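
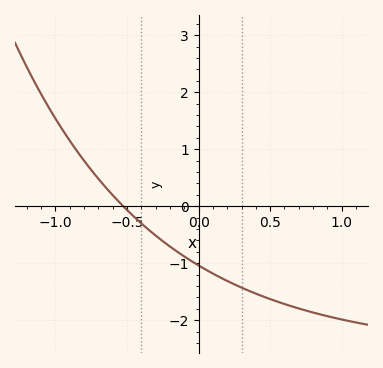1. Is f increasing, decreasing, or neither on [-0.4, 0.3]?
decreasing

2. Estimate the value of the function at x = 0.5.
-1.63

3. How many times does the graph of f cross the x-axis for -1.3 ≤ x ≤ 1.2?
1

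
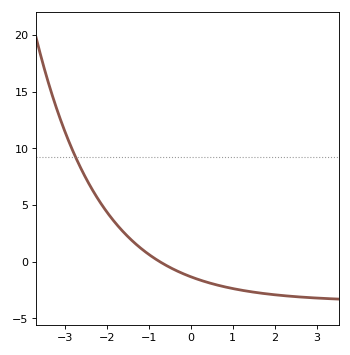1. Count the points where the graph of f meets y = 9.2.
1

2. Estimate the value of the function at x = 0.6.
-2.02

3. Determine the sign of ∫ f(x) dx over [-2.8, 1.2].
positive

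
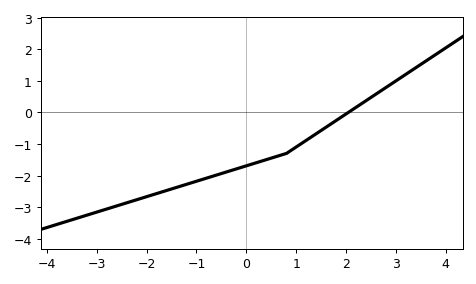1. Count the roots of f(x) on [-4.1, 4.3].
1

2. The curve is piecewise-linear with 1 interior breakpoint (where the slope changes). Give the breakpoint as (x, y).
(0.8, -1.3)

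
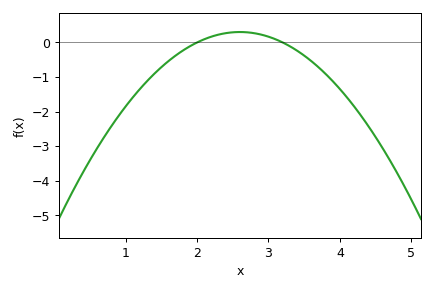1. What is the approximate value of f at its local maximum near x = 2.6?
0.3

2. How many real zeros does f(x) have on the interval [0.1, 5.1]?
2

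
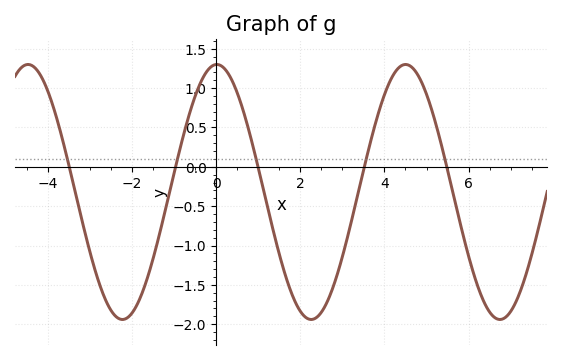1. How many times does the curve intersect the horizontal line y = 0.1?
5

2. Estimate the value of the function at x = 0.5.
0.95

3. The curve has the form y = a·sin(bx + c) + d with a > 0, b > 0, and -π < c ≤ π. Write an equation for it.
y = 1.62sin(1.4x + 1.6) - 0.32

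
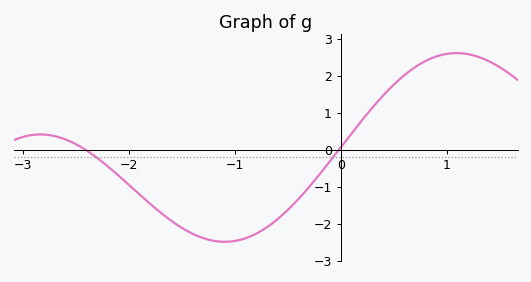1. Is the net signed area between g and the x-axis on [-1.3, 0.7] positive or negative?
negative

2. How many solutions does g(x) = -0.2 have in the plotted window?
2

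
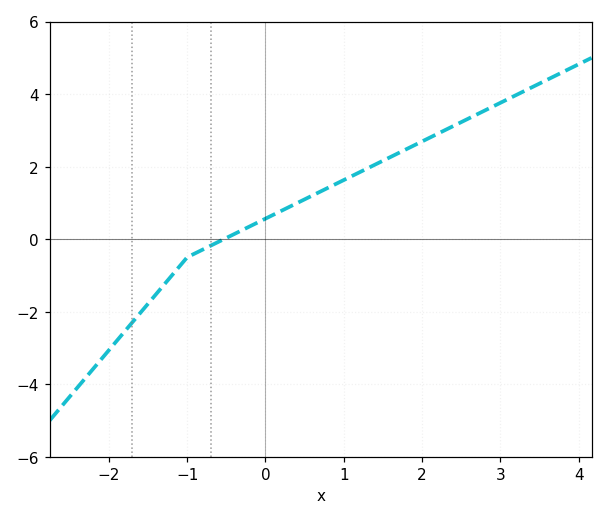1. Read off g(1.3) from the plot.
2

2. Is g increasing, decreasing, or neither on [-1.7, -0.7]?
increasing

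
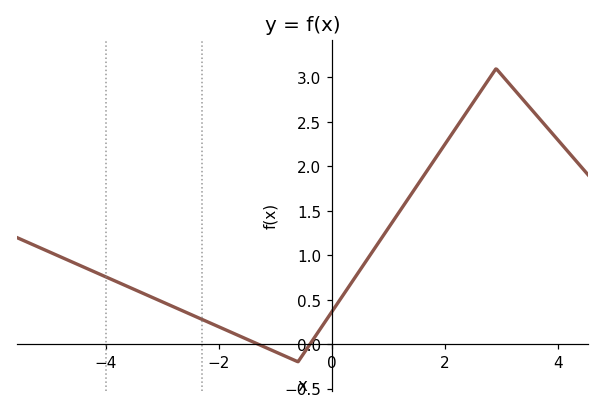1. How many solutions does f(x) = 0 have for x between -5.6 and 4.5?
2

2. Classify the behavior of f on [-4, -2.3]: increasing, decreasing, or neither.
decreasing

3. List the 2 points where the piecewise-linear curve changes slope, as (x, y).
(-0.6, -0.2); (2.9, 3.1)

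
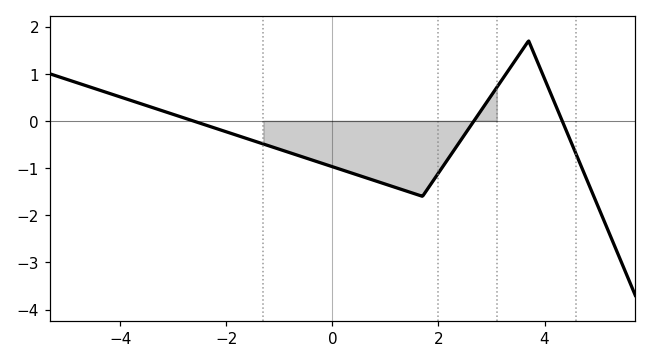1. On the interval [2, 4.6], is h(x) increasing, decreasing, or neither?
neither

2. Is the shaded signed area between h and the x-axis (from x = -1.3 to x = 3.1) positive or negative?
negative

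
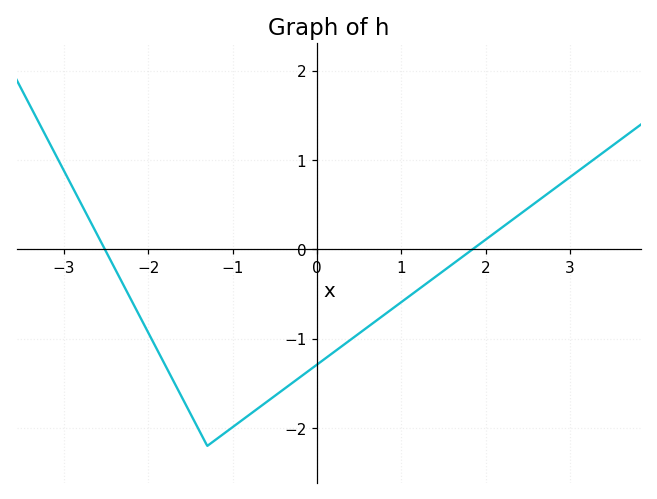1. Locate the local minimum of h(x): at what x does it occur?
-1.3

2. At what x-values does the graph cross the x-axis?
-2.5, 1.8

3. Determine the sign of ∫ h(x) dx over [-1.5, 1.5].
negative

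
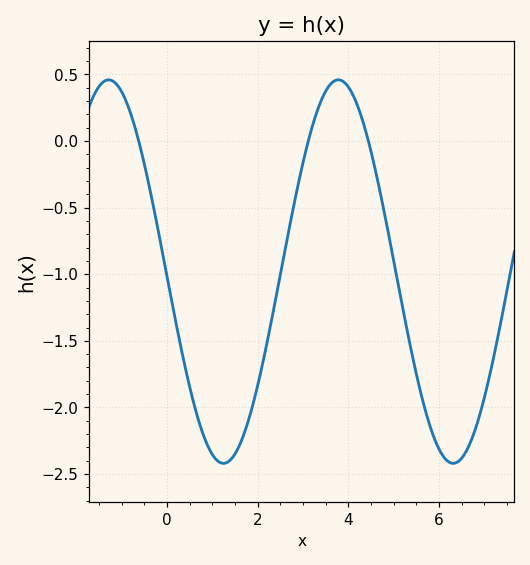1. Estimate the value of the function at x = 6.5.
-2.38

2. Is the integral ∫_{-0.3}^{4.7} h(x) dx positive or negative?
negative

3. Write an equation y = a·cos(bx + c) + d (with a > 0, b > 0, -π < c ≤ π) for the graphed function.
y = 1.44cos(1.24x + 1.6) - 0.98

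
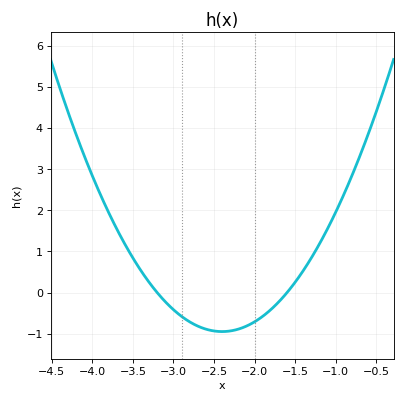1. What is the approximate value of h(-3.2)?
0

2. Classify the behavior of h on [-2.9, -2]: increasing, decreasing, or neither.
neither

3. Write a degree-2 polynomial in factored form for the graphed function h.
y = 1.48(x + 3.2)(x + 1.6)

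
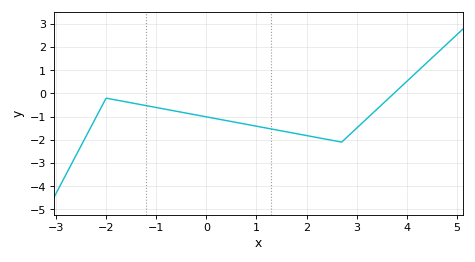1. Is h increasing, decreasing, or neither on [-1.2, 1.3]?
decreasing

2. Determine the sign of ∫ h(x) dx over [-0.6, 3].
negative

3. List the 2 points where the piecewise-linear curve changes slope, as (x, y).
(-2, -0.2); (2.7, -2.1)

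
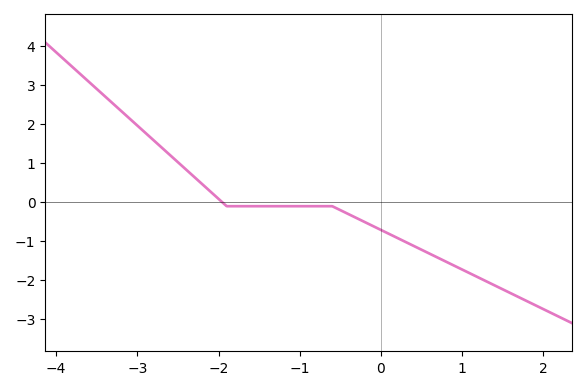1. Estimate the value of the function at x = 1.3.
-2.03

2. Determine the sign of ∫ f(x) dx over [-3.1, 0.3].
positive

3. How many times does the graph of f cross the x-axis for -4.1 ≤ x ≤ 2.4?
1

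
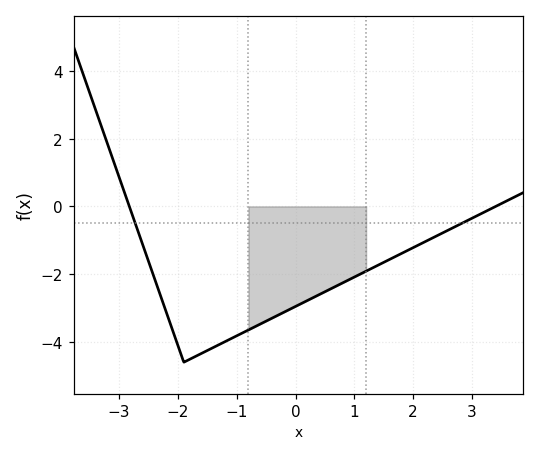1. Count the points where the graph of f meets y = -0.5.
2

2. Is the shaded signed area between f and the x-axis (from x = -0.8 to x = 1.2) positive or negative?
negative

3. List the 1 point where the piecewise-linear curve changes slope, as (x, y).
(-1.9, -4.6)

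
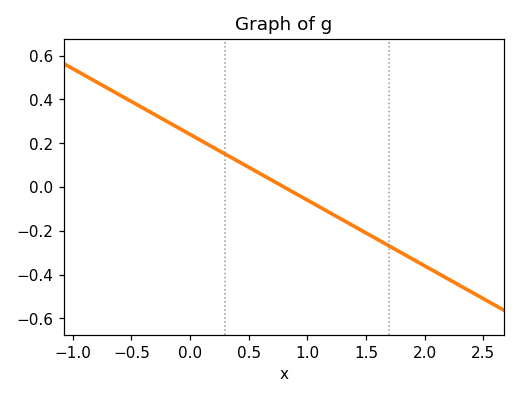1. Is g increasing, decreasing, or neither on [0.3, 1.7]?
decreasing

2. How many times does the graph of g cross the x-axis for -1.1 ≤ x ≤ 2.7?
1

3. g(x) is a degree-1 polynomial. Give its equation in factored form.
y = -0.3(x - 0.8)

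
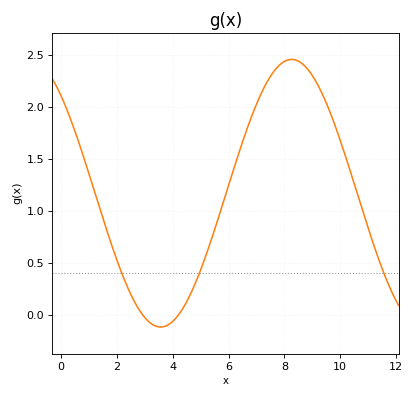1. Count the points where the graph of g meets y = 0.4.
3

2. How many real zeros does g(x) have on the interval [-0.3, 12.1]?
2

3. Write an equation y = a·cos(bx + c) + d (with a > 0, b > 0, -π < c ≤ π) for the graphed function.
y = 1.29cos(0.67x + 0.75) + 1.17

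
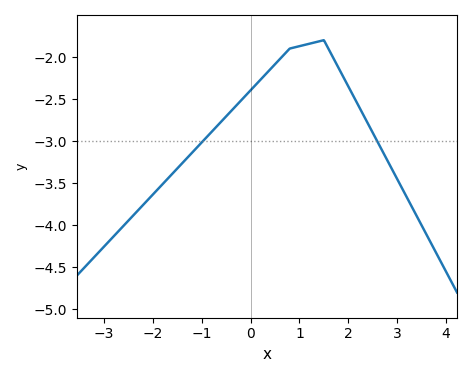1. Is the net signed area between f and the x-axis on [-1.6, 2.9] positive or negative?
negative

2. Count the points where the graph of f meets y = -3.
2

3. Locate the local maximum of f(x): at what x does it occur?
1.4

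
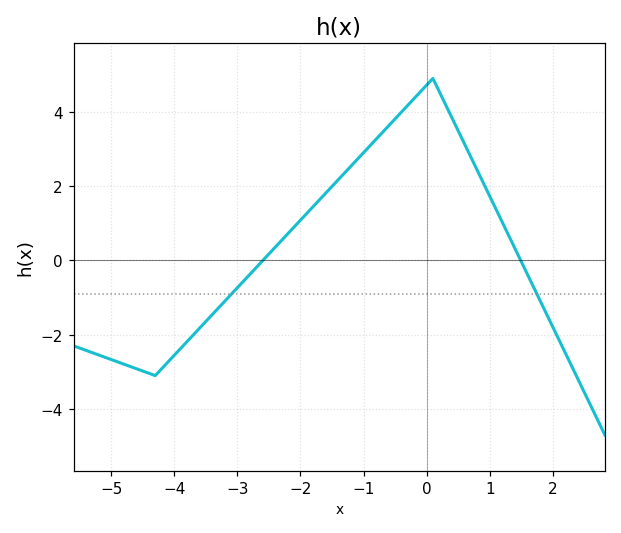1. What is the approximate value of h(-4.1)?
-2.74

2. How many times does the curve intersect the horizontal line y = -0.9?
2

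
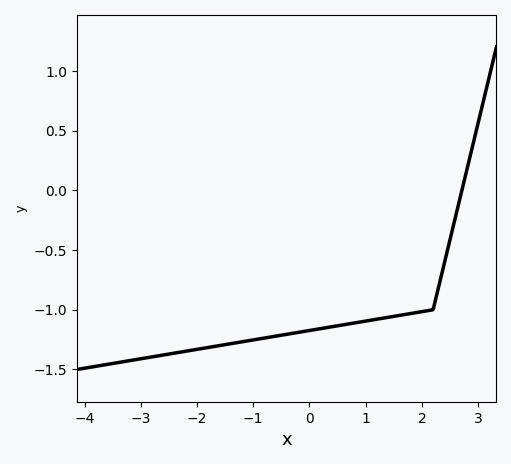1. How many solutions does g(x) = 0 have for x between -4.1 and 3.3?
1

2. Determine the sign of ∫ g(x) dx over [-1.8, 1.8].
negative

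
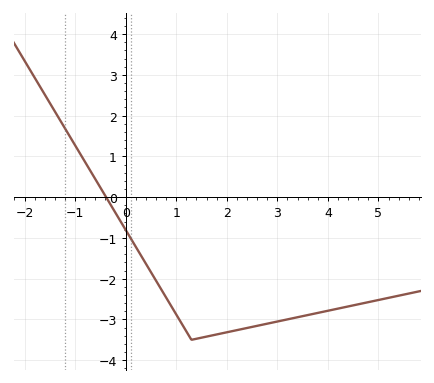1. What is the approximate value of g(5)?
-2.52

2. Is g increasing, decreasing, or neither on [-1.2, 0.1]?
decreasing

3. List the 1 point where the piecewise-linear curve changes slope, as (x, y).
(1.3, -3.5)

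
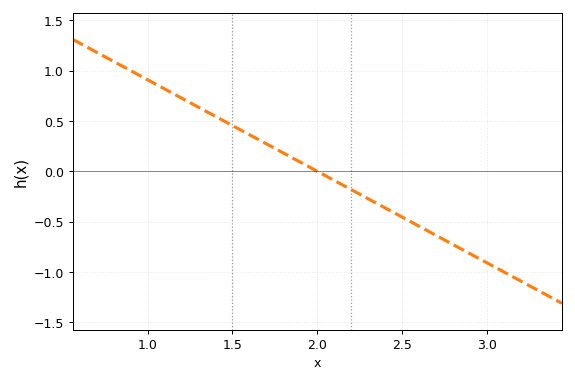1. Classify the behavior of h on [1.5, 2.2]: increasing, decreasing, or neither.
decreasing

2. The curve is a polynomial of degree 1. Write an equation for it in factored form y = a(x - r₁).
y = -0.91(x - 2)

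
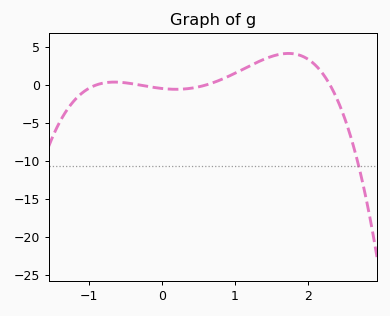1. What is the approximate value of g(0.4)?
-0.418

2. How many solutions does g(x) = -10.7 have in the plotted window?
1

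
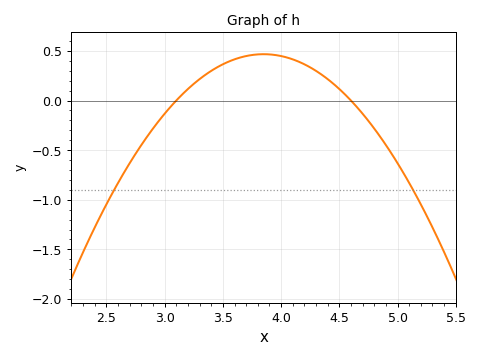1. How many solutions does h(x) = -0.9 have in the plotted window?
2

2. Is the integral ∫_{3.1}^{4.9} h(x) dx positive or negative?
positive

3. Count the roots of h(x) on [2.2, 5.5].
2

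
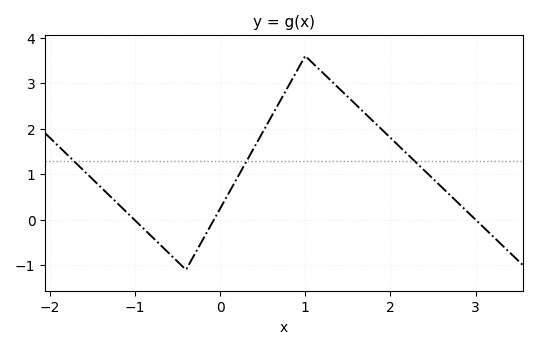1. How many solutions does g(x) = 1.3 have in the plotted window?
3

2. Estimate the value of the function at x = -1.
-0.011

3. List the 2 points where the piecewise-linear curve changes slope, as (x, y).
(-0.4, -1.1); (1, 3.6)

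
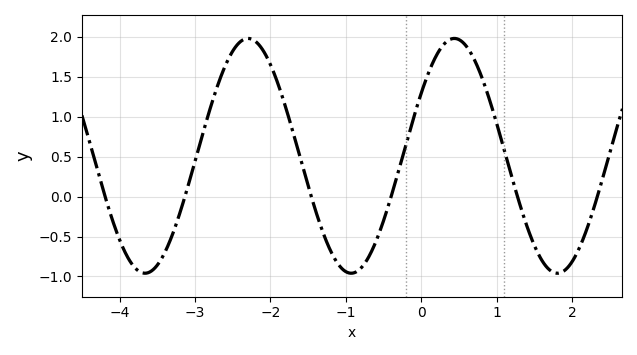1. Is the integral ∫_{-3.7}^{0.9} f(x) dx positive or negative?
positive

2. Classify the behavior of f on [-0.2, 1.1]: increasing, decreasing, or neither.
neither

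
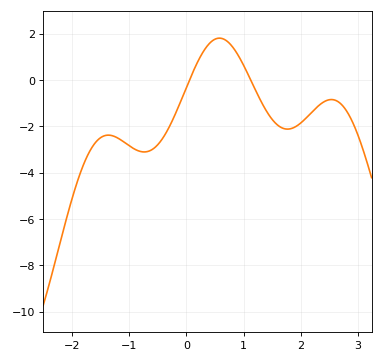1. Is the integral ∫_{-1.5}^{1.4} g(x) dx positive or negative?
negative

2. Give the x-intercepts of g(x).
0.1, 1.1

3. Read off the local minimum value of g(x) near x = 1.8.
-2.2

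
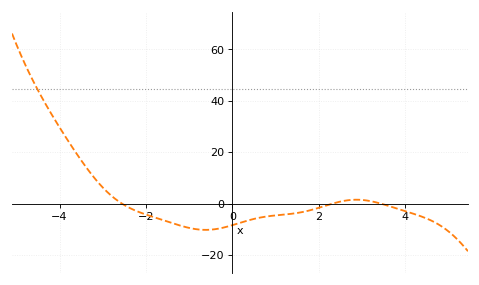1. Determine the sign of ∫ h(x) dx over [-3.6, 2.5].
negative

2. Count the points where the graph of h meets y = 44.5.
1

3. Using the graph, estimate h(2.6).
1.11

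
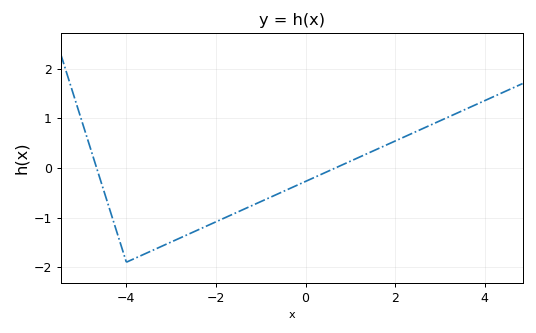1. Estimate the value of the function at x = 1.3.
0.257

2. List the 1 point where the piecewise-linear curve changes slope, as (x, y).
(-4, -1.9)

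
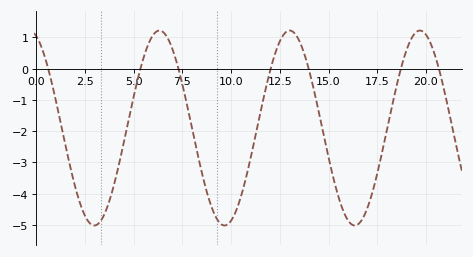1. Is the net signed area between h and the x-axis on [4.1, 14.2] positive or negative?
negative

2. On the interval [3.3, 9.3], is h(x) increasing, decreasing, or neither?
neither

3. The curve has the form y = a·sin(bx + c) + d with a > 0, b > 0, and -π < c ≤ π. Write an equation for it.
y = 3.12sin(0.94x + 1.91) - 1.9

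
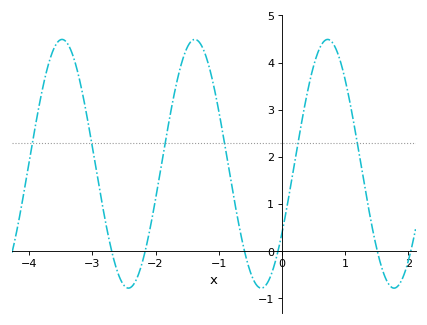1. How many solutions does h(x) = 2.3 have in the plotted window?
6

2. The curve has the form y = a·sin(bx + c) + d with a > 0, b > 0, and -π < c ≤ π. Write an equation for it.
y = 2.64sin(2.99x - 0.592) + 1.85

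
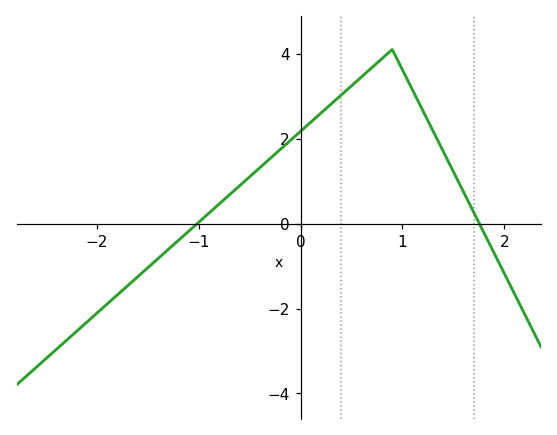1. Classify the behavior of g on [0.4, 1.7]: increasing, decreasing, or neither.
neither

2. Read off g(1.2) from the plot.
2.6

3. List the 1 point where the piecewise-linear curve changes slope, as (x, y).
(0.9, 4.1)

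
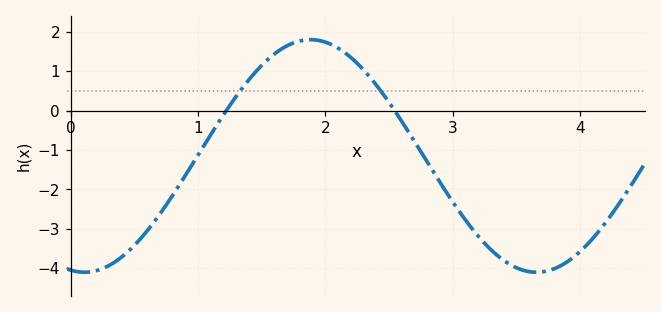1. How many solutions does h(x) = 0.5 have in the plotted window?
2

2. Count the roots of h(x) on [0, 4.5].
2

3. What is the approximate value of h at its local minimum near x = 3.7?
-4.1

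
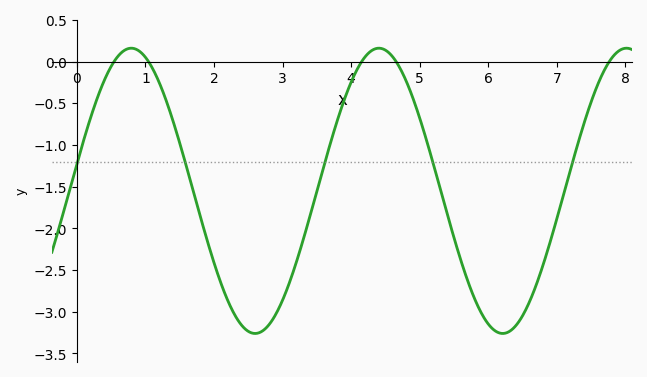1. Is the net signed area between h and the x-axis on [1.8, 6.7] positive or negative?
negative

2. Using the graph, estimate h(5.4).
-1.83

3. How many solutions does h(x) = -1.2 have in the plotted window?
5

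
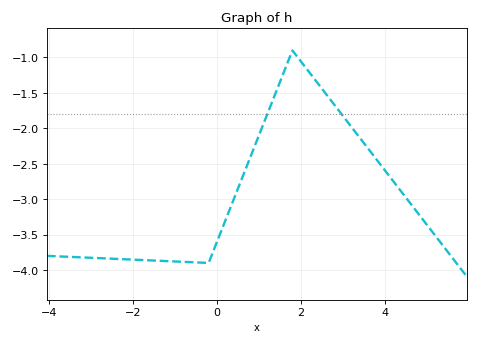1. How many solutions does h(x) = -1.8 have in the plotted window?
2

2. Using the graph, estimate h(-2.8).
-3.83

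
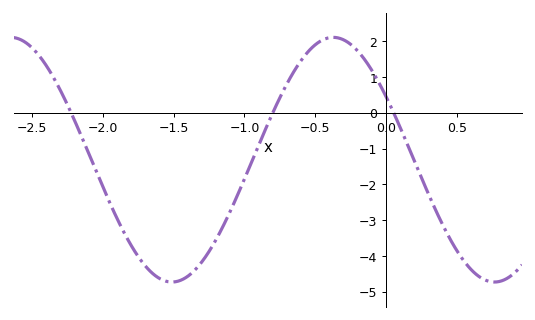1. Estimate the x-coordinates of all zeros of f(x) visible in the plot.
-2.2, -0.8, 0.05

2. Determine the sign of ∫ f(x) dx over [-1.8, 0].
negative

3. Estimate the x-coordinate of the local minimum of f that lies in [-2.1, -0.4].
-1.5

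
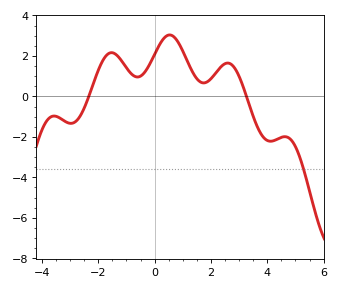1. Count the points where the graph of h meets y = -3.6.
1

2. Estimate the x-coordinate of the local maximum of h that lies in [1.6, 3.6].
2.59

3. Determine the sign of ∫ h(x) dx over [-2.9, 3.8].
positive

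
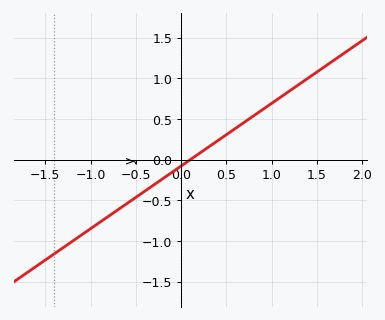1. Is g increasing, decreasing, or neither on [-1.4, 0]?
increasing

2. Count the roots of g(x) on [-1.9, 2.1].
1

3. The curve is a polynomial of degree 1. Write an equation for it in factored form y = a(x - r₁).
y = 0.77(x - 0.1)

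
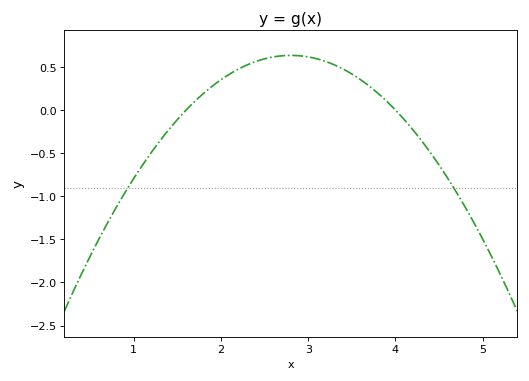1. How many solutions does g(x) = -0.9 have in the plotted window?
2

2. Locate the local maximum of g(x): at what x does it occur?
2.8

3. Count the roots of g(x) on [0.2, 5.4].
2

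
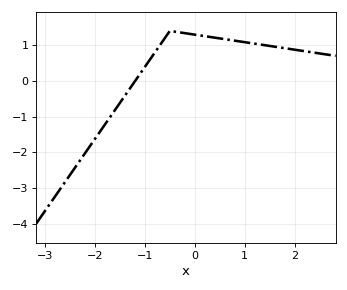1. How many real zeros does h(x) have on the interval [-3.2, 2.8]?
1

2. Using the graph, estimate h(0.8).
1.1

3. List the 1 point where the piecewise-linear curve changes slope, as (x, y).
(-0.5, 1.4)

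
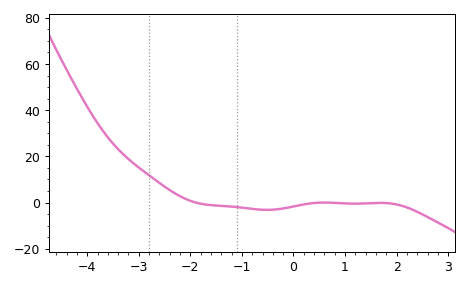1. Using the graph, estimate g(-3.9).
38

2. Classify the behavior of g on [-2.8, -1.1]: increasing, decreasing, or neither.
decreasing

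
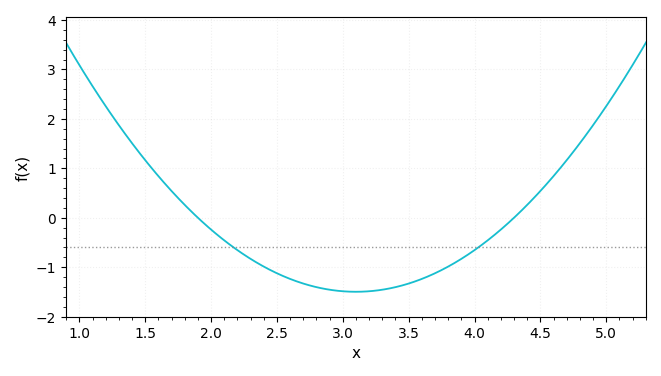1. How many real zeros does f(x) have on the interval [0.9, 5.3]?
2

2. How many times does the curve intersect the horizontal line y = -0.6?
2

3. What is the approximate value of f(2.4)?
-0.988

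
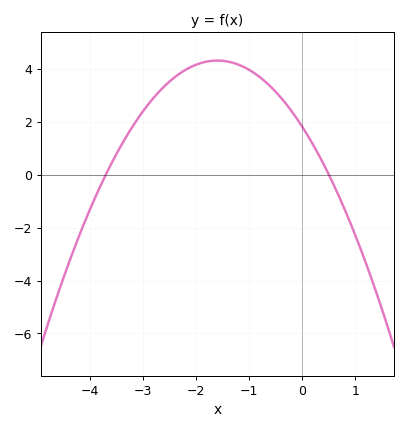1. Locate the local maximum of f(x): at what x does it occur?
-1.6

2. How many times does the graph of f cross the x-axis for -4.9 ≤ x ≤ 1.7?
2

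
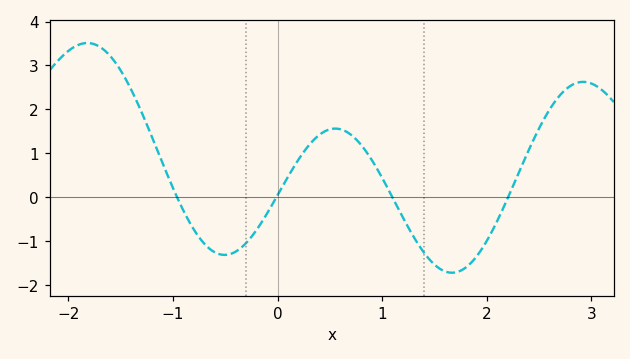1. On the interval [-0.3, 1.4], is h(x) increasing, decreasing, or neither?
neither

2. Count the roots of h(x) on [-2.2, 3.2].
4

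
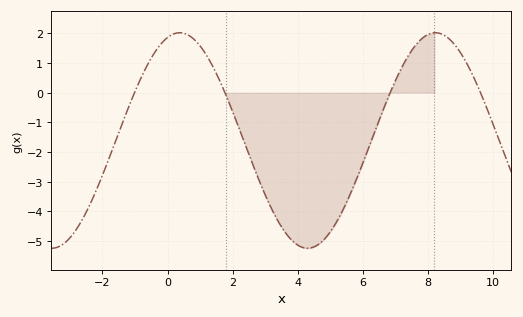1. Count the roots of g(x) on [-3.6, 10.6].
4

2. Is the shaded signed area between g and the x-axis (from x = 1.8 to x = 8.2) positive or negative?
negative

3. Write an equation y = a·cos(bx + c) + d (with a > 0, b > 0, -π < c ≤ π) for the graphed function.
y = 3.63cos(0.8x - 0.3) - 1.61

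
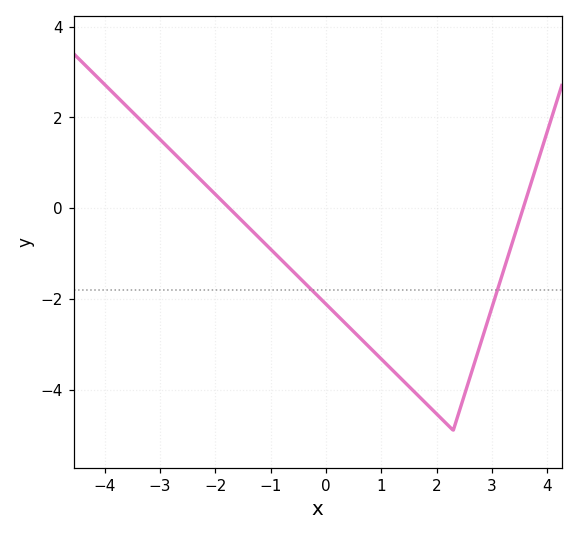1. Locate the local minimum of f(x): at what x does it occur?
2.2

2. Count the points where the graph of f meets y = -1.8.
2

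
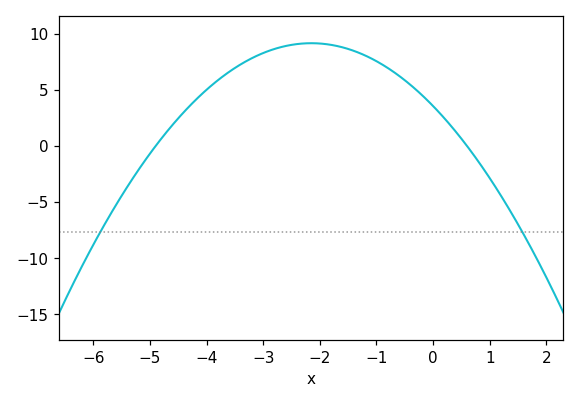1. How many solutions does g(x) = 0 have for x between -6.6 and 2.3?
2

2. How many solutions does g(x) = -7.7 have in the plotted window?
2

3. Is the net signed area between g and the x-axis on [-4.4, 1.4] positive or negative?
positive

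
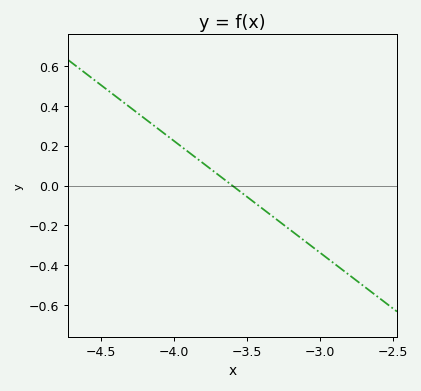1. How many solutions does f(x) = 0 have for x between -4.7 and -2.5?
1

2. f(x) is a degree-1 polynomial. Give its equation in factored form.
y = -0.56(x + 3.6)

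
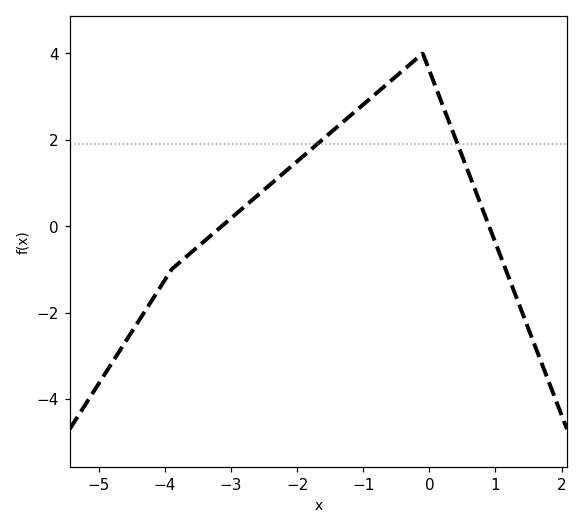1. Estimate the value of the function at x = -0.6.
3.4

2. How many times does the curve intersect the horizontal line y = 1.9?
2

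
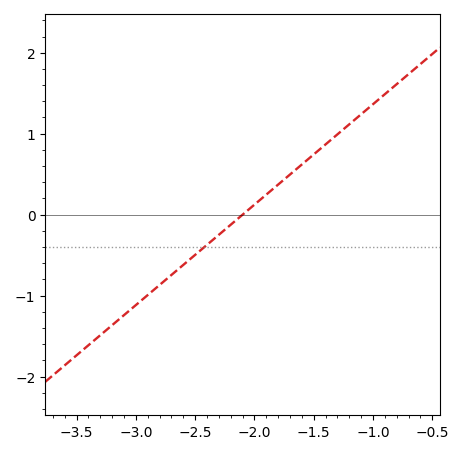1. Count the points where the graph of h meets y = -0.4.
1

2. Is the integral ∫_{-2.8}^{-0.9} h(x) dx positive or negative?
positive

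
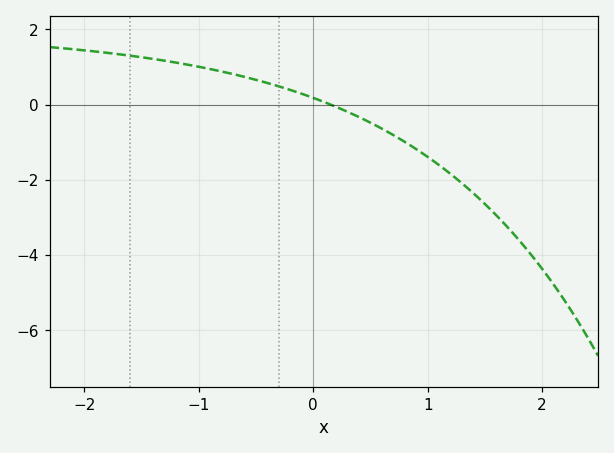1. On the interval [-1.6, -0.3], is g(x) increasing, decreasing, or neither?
decreasing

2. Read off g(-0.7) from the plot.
0.812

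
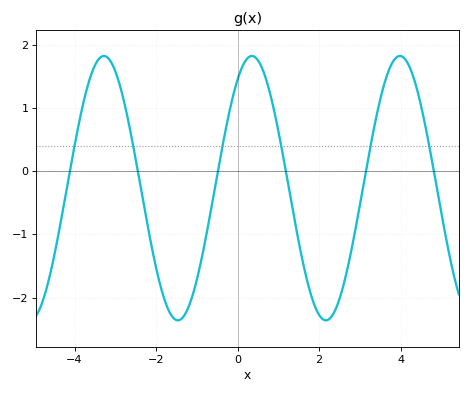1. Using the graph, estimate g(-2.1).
-1.2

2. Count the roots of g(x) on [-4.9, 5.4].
6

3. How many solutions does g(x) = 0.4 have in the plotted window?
6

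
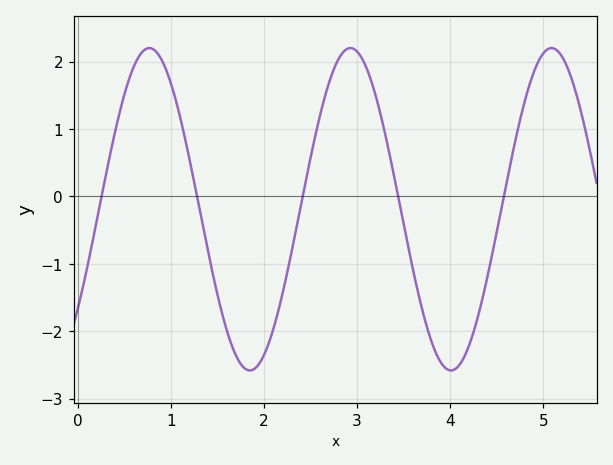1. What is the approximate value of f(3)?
2.15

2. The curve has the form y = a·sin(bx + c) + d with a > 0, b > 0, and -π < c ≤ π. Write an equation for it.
y = 2.39sin(2.91x - 0.67) - 0.19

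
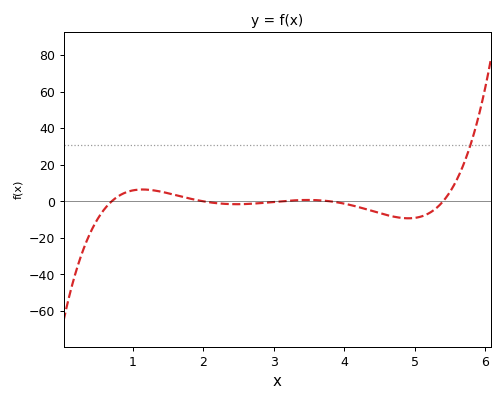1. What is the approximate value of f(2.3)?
-1.37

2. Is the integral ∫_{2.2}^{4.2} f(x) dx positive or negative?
negative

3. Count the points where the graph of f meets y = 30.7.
1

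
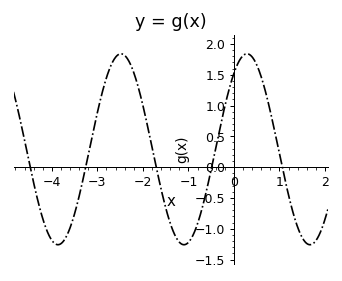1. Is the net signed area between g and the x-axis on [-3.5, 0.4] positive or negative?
positive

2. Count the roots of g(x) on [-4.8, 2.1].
5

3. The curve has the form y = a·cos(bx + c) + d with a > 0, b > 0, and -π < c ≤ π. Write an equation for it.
y = 1.55cos(2.27x - 0.65) + 0.29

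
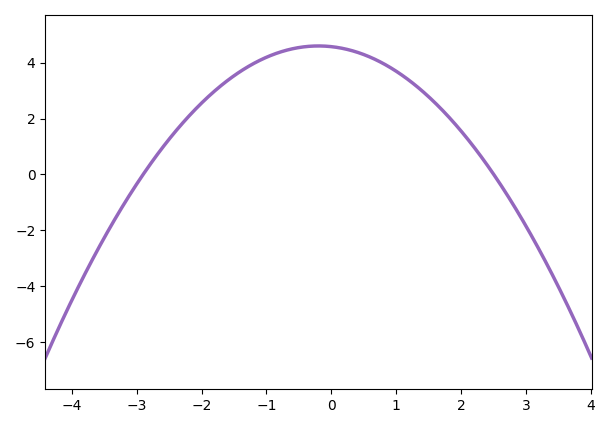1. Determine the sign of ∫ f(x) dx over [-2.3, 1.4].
positive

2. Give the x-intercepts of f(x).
-3, 2.4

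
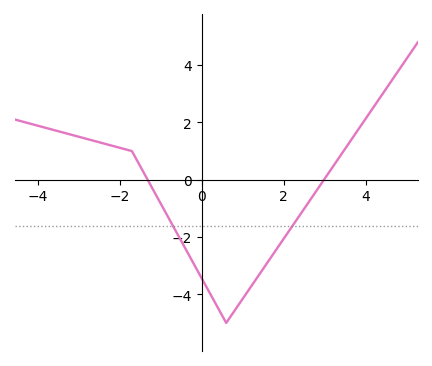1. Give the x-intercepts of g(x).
-1.4, 3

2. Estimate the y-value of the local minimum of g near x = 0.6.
-5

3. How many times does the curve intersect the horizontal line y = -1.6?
2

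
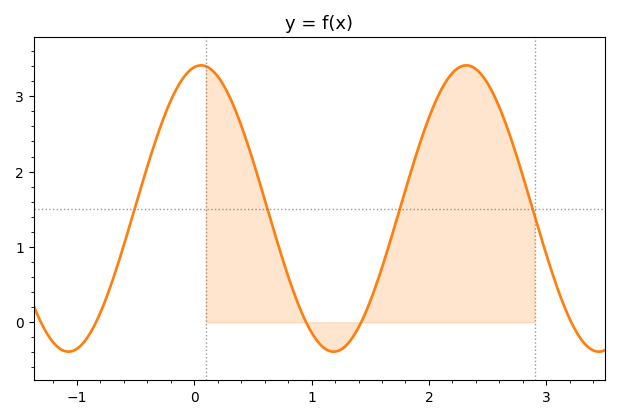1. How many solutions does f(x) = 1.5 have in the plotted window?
4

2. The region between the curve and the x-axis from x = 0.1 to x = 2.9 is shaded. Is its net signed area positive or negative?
positive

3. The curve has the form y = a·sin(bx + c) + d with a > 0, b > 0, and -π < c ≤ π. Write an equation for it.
y = 1.9sin(2.78x + 1.41) + 1.51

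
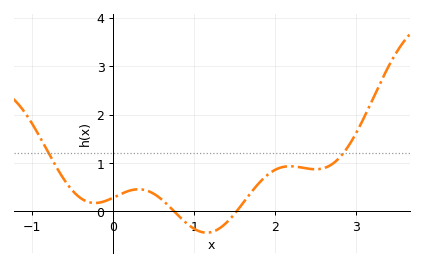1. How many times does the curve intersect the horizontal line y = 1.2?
2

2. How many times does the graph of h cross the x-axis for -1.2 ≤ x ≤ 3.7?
2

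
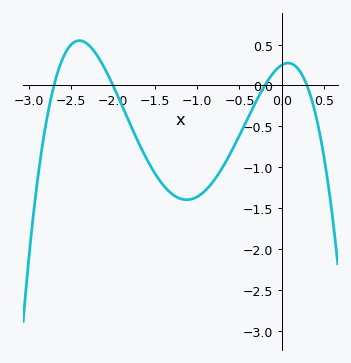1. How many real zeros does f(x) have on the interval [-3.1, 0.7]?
4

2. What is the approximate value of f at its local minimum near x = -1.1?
-1.4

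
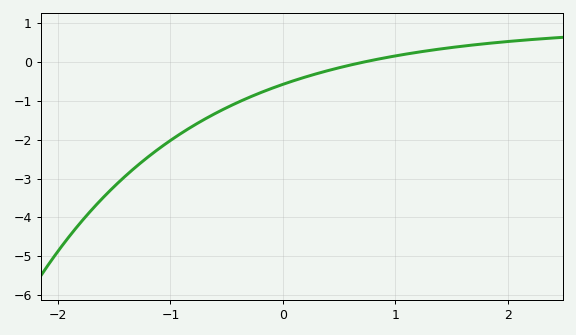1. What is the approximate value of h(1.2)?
0.246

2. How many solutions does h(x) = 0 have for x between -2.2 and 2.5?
1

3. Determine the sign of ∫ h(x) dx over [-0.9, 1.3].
negative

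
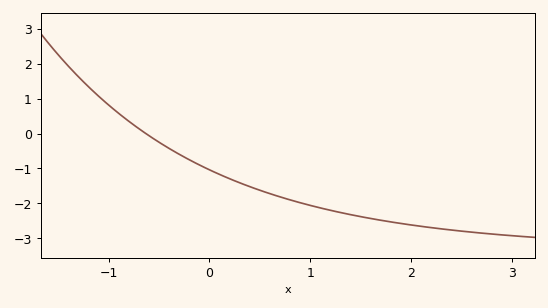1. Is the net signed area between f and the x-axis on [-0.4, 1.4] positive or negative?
negative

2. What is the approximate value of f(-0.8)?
0.352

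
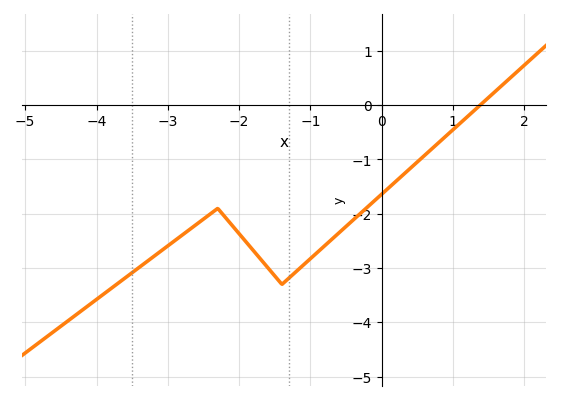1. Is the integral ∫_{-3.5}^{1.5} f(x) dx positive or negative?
negative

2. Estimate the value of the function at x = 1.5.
0.144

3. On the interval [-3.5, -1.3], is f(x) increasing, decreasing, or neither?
neither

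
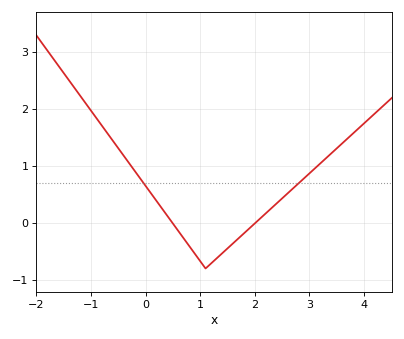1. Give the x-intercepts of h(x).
0.5, 2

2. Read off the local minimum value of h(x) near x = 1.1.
-0.8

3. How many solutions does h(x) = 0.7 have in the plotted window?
2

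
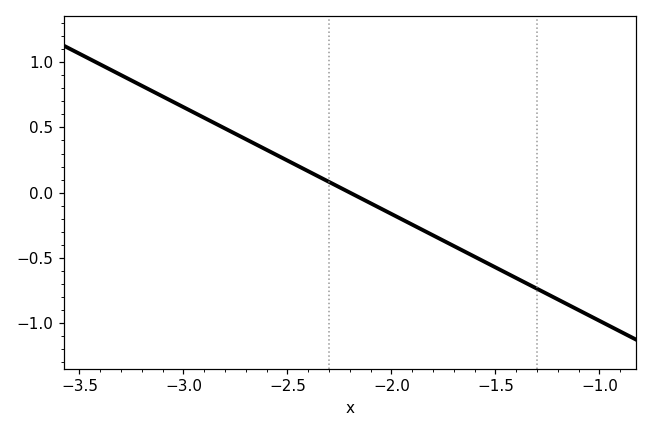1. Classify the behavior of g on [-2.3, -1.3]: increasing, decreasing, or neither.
decreasing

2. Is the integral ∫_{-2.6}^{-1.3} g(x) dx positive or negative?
negative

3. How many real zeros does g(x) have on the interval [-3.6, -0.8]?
1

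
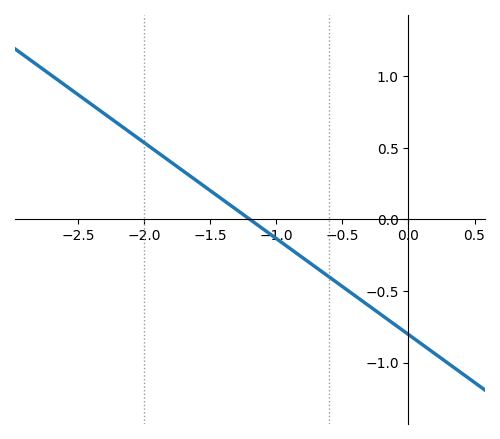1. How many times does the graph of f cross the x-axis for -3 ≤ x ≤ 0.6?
1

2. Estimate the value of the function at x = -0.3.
-0.6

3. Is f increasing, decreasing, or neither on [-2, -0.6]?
decreasing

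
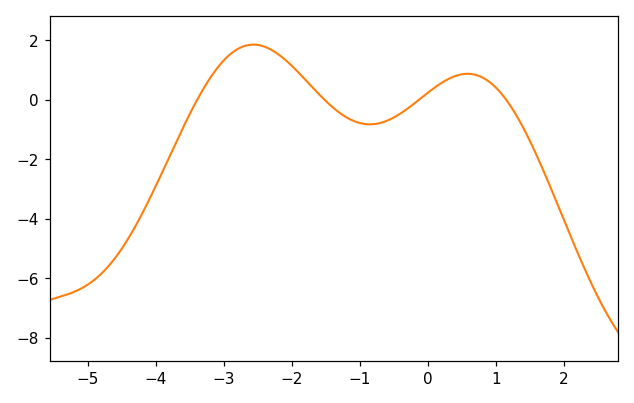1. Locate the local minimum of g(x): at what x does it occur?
-0.8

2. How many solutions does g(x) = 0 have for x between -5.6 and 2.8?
4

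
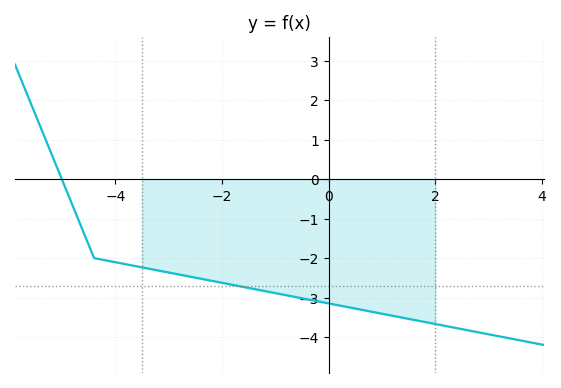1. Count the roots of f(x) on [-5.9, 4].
1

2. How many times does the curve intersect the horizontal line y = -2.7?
1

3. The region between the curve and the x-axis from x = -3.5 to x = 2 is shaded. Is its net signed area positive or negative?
negative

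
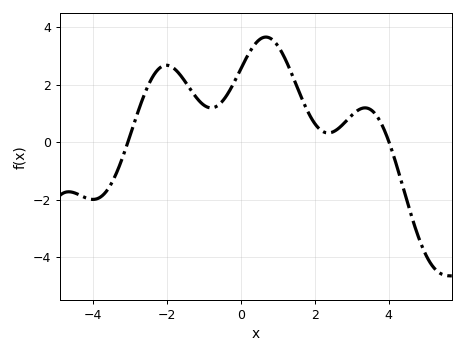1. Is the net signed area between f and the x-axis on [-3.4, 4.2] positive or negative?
positive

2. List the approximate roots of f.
-3.05, 4.01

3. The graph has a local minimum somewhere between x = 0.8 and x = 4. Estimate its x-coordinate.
2.37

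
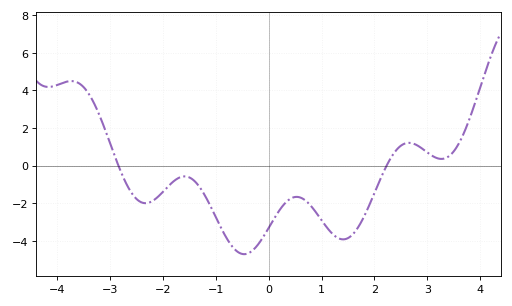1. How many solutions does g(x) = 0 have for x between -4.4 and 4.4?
2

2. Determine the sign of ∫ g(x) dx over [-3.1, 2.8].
negative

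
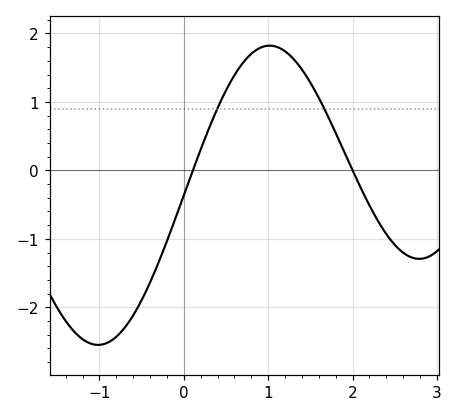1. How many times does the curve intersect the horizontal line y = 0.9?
2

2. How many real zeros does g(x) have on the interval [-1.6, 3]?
2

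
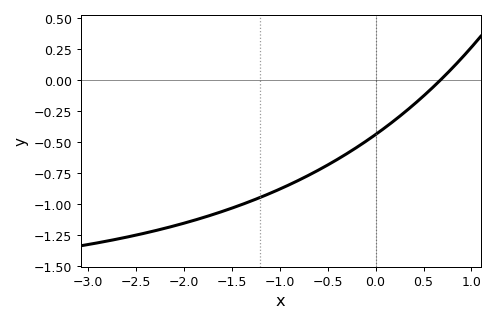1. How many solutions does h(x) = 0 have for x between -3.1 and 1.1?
1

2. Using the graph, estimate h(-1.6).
-1.06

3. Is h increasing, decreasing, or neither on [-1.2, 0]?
increasing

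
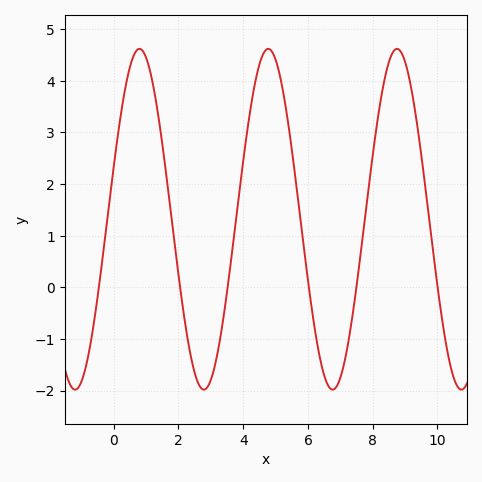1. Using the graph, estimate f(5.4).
3.1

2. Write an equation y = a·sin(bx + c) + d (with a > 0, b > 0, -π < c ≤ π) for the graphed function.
y = 3.3sin(1.6x + 0.31) + 1.32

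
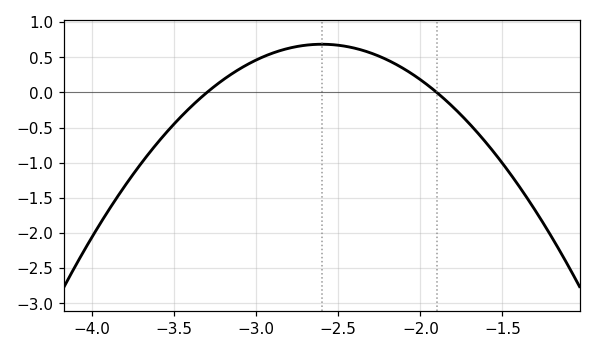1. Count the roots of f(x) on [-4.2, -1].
2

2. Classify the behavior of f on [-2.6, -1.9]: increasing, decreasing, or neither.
decreasing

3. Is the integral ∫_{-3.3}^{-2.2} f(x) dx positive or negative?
positive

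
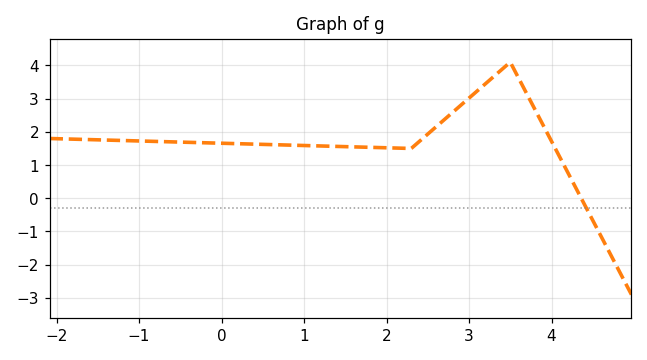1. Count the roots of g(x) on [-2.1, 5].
1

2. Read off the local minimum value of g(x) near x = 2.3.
1.5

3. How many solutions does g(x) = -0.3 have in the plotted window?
1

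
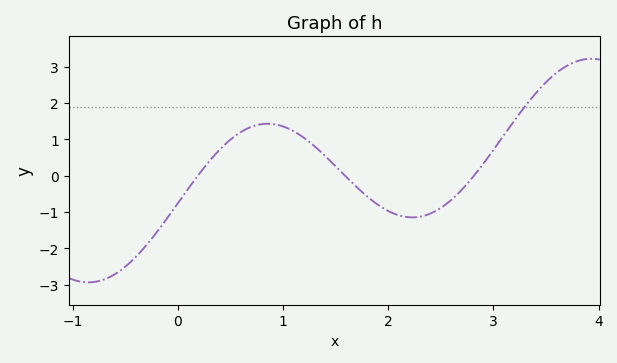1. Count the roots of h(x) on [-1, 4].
3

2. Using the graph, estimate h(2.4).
-1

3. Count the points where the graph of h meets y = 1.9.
1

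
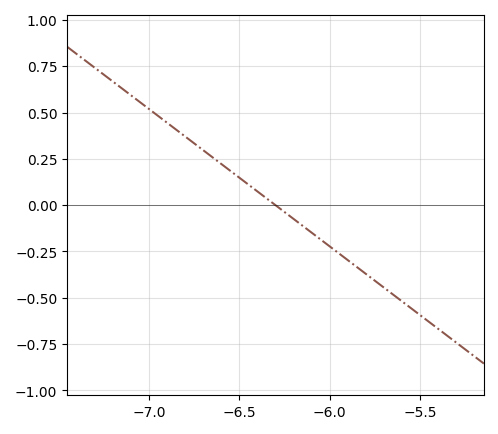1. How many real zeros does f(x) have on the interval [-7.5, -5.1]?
1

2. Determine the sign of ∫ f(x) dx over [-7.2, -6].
positive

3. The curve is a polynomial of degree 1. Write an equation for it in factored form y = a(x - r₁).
y = -0.74(x + 6.3)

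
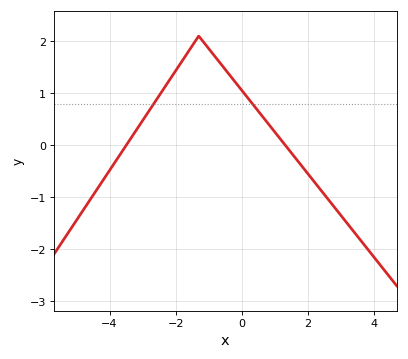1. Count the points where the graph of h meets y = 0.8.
2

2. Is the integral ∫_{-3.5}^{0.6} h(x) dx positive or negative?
positive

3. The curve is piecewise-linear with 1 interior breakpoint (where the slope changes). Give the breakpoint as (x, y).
(-1.3, 2.1)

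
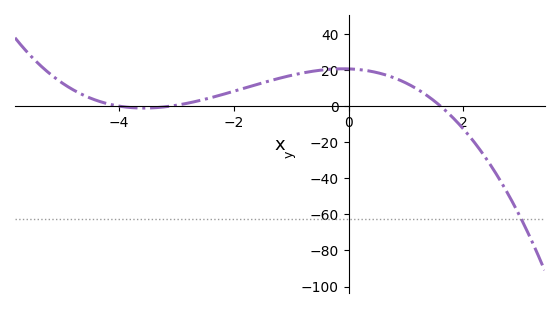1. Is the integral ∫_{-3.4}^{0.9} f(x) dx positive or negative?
positive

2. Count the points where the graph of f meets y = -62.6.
1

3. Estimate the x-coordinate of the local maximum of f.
0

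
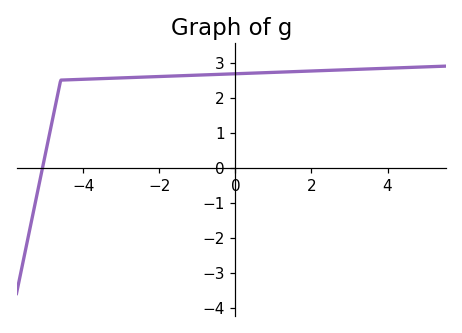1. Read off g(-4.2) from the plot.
2.5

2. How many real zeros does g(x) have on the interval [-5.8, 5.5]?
1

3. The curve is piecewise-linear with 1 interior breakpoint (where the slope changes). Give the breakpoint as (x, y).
(-4.6, 2.5)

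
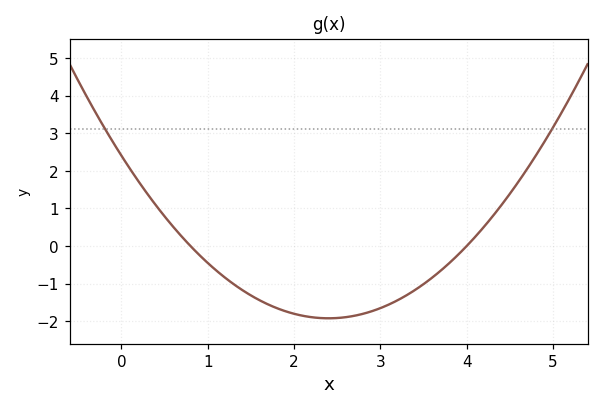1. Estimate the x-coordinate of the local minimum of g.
2.4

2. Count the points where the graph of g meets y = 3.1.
2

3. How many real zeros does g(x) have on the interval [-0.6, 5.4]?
2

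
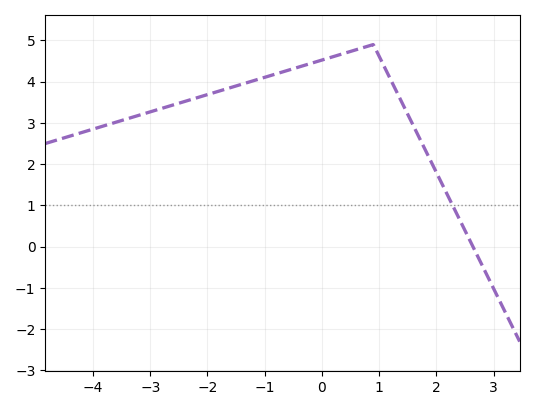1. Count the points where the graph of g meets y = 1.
1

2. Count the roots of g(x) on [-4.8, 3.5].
1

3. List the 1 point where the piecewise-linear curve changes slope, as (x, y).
(0.9, 4.9)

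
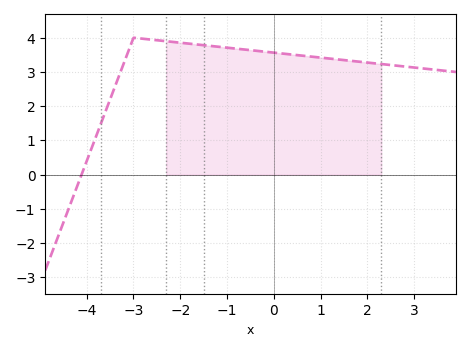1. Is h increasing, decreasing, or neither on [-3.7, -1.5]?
neither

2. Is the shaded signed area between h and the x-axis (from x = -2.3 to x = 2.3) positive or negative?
positive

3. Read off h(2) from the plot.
3.27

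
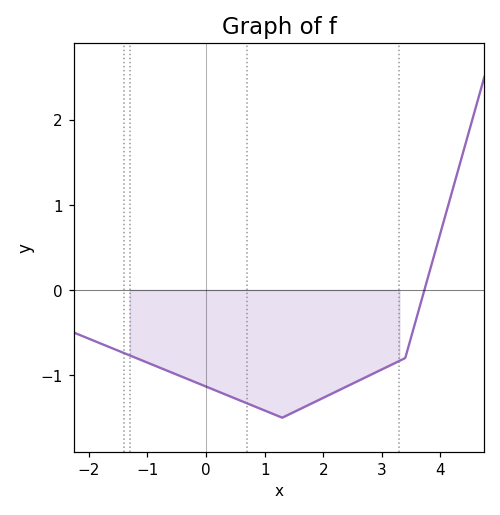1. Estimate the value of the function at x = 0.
-1.1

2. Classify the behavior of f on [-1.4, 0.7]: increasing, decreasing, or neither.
decreasing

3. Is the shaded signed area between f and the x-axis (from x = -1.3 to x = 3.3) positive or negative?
negative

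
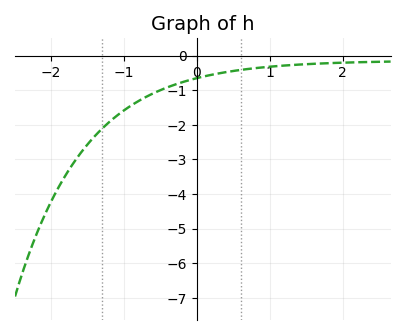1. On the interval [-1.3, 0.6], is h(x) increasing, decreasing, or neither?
increasing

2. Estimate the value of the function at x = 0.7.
-0.4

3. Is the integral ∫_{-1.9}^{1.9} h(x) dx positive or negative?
negative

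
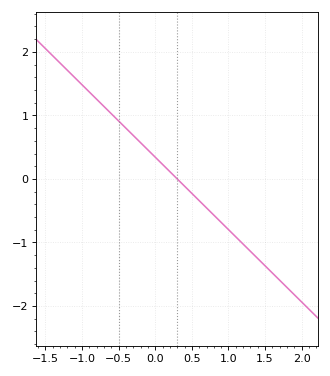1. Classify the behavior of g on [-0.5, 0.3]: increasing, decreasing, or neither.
decreasing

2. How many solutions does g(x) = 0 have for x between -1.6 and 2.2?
1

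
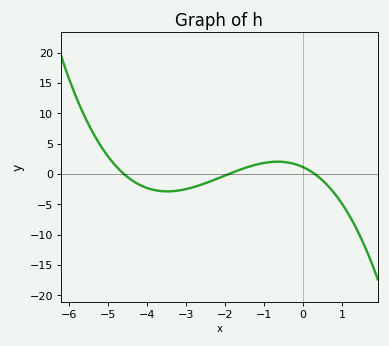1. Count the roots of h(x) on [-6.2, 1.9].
3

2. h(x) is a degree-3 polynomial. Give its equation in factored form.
y = -0.43(x + 4.6)(x + 1.9)(x - 0.3)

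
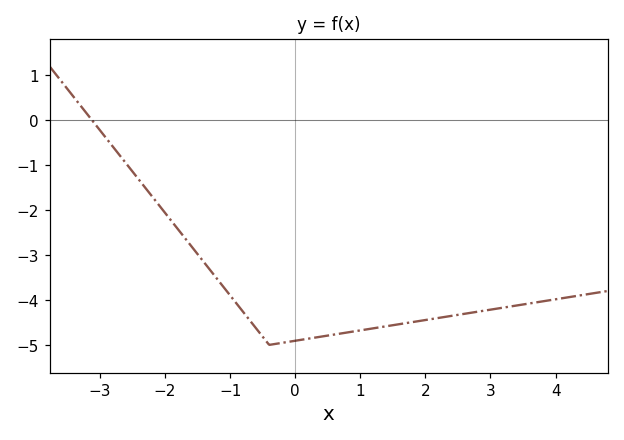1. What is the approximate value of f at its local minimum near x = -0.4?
-5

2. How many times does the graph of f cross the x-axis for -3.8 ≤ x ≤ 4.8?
1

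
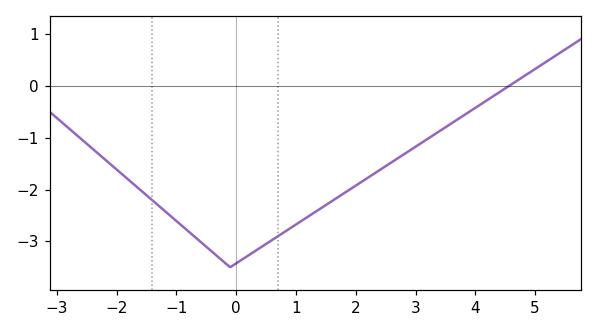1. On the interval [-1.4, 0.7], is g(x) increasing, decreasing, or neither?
neither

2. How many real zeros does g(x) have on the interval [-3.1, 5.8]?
1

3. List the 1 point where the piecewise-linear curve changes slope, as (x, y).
(-0.1, -3.5)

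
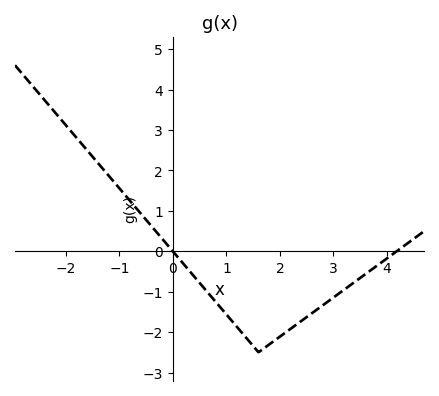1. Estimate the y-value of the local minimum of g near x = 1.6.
-2.5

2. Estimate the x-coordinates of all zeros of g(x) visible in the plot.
-0.002, 4.18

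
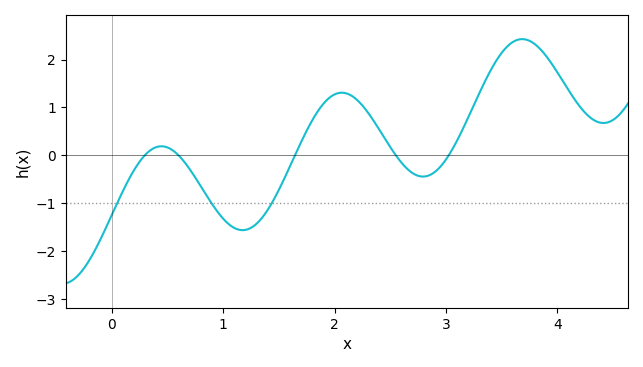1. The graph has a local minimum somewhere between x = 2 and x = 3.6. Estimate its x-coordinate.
2.8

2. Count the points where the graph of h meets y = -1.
3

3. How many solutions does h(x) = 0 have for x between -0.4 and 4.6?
5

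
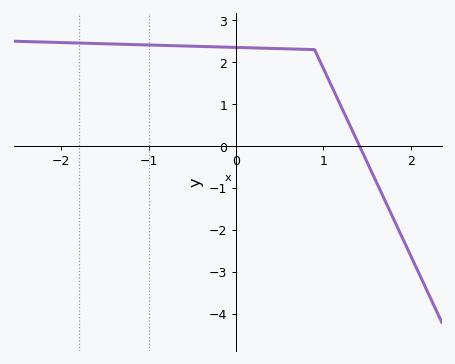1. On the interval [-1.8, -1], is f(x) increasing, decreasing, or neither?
decreasing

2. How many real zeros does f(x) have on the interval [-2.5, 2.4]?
1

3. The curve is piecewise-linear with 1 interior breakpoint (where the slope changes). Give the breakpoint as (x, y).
(0.9, 2.3)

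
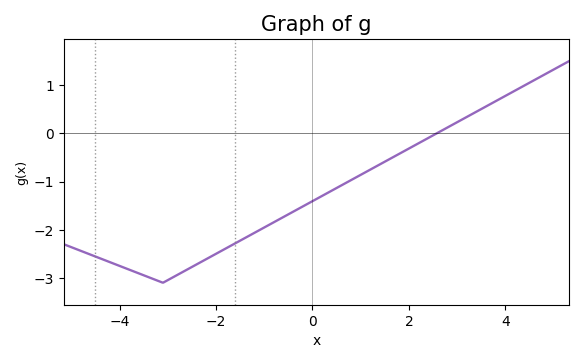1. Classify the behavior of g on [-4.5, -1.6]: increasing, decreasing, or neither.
neither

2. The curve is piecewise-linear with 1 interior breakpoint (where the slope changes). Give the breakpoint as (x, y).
(-3.1, -3.1)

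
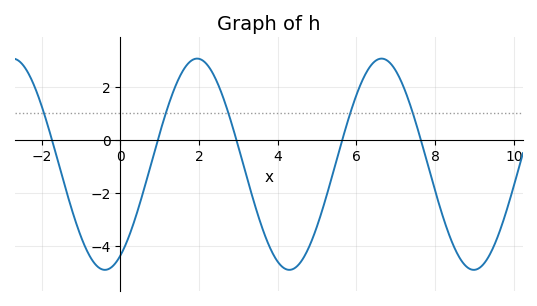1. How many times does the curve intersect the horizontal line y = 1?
5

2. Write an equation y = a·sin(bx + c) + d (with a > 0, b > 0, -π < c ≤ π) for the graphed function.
y = 3.99sin(1.3x - 1) - 0.93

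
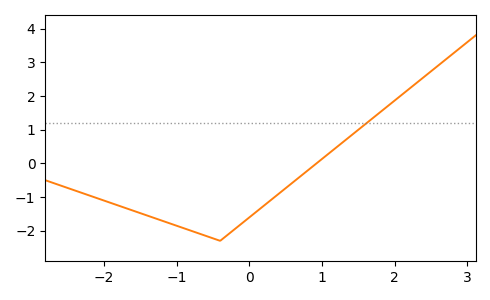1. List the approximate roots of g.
0.9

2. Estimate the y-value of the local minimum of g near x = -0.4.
-2.3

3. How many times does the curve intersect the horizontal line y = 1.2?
1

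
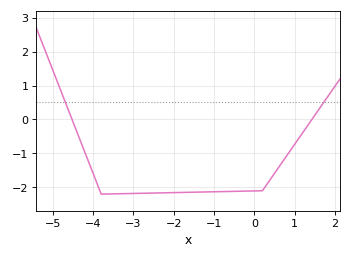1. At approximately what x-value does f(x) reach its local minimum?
-3.8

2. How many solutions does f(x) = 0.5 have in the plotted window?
2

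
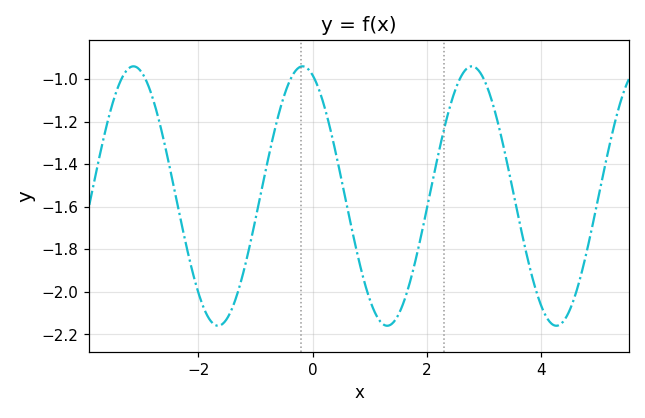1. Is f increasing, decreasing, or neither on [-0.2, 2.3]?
neither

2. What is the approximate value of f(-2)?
-2.01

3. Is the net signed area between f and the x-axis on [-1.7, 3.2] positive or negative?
negative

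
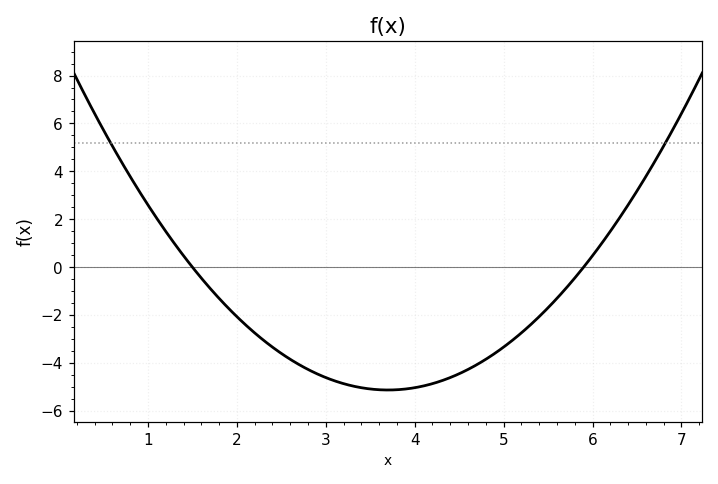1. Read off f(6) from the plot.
0.4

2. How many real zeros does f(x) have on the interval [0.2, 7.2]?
2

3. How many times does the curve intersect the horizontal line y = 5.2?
2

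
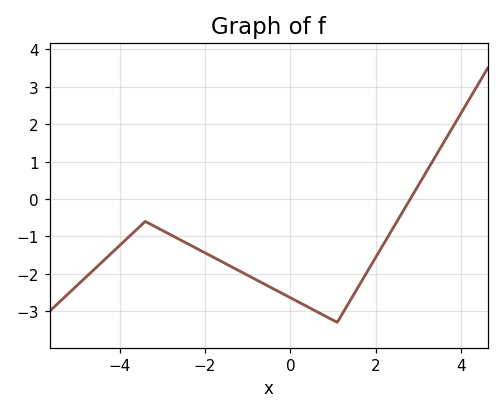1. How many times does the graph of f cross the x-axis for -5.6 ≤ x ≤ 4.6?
1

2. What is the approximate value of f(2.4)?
-0.793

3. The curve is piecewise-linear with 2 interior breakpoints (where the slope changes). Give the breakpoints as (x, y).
(-3.4, -0.6); (1.1, -3.3)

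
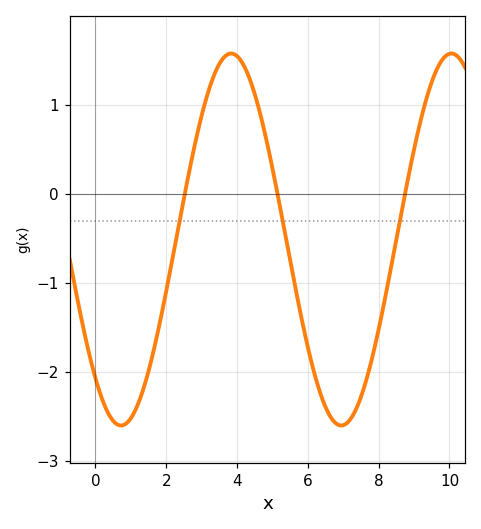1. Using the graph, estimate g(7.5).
-2.28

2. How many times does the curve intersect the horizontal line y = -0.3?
3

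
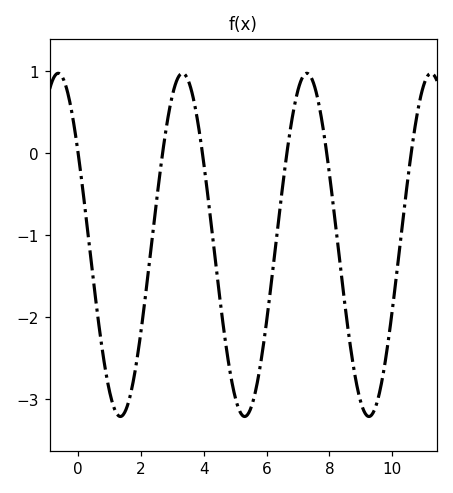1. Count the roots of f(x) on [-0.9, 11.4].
6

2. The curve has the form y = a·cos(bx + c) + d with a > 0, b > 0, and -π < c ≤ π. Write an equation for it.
y = 2.09cos(1.59x + 0.99) - 1.12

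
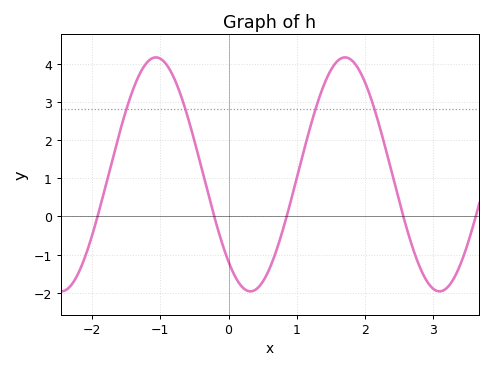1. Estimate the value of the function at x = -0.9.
3.95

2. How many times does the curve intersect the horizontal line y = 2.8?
4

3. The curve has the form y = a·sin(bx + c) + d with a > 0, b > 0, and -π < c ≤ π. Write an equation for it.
y = 3.06sin(2.27x - 2.3) + 1.1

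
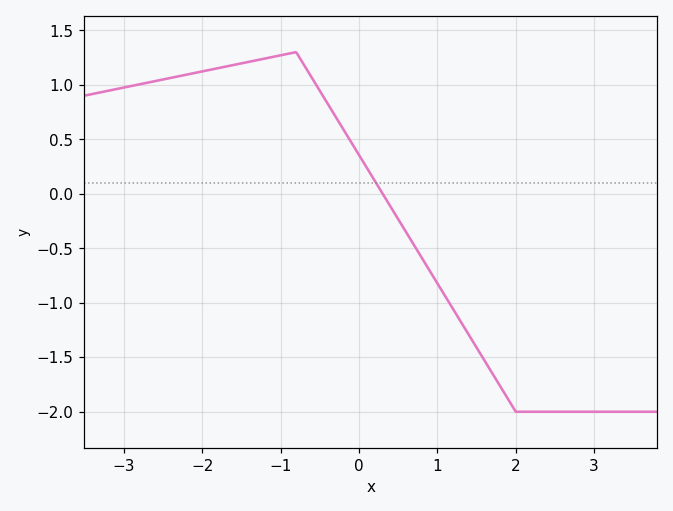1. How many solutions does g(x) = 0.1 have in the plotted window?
1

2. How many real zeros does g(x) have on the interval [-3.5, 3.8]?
1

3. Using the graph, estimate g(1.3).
-1.2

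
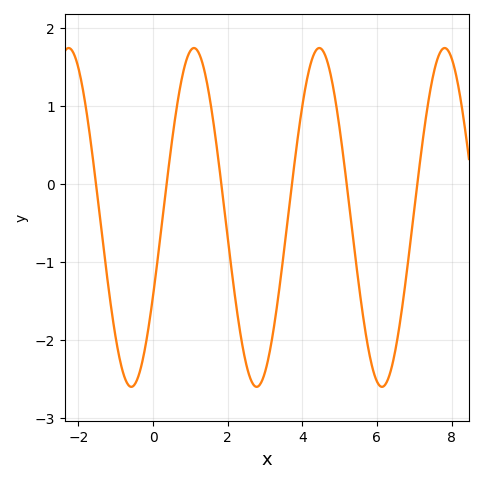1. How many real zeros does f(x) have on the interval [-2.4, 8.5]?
6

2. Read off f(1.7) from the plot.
0.499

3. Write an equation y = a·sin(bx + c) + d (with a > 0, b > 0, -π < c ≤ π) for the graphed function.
y = 2.17sin(1.87x - 0.48) - 0.43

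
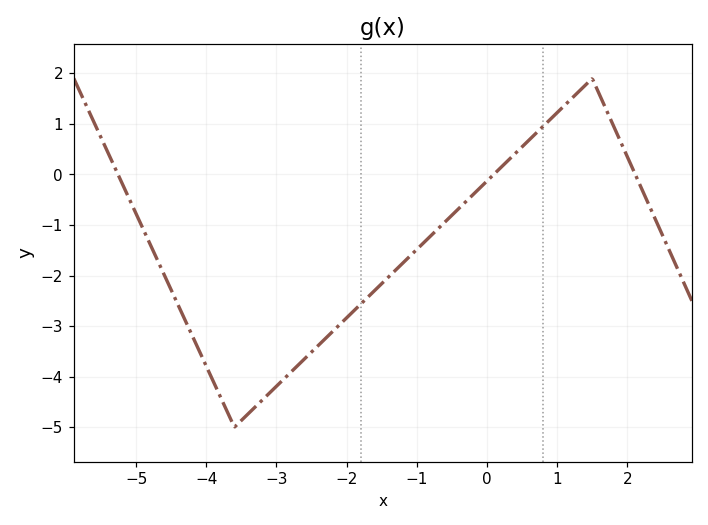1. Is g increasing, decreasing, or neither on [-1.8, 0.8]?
increasing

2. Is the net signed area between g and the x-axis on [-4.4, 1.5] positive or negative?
negative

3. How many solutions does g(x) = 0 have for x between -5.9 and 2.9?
3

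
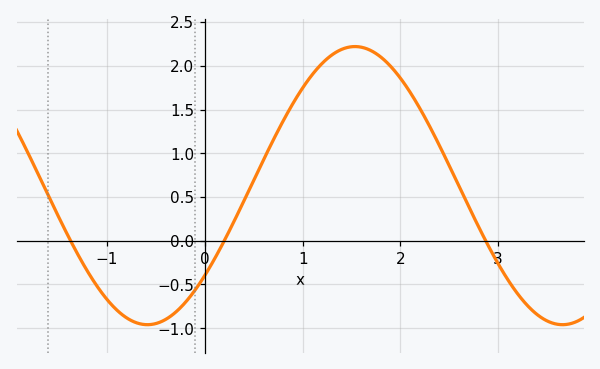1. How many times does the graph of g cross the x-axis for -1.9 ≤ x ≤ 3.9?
3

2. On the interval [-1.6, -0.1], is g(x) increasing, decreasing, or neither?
neither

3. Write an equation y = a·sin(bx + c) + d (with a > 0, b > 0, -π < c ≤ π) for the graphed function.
y = 1.59sin(1.48x - 0.702) + 0.63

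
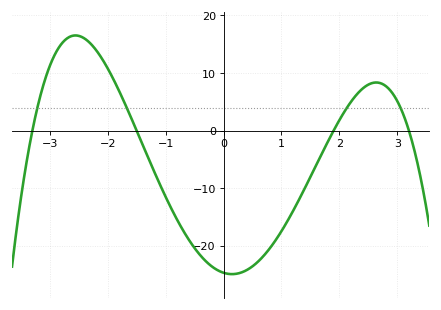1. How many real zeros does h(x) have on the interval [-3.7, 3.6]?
4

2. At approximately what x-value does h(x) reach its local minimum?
0.144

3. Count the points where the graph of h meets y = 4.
4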